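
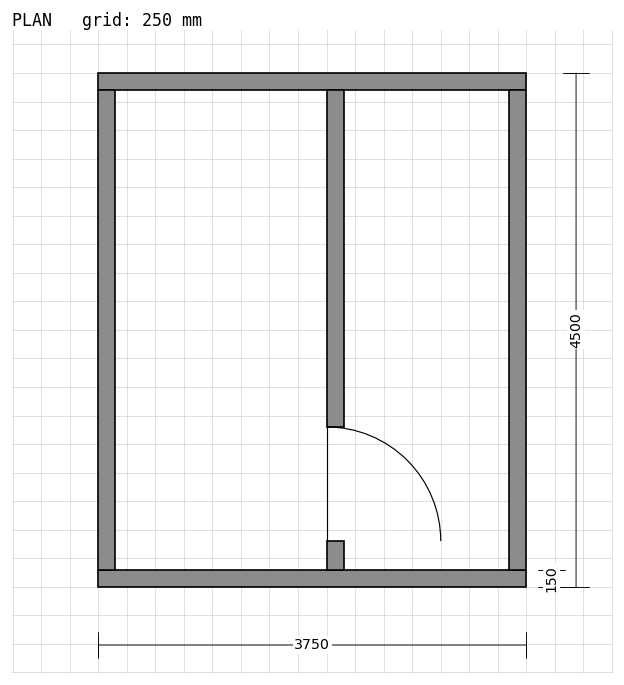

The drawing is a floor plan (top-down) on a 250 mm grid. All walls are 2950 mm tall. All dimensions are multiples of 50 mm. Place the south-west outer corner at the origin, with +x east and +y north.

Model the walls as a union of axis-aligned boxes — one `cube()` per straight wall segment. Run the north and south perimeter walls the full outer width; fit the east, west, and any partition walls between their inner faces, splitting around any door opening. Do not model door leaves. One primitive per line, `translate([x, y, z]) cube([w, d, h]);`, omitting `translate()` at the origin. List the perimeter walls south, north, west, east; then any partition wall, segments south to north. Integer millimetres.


cube([3750, 150, 2950]);
translate([0, 4350, 0]) cube([3750, 150, 2950]);
translate([0, 150, 0]) cube([150, 4200, 2950]);
translate([3600, 150, 0]) cube([150, 4200, 2950]);
translate([2000, 150, 0]) cube([150, 250, 2950]);
translate([2000, 1400, 0]) cube([150, 2950, 2950]);


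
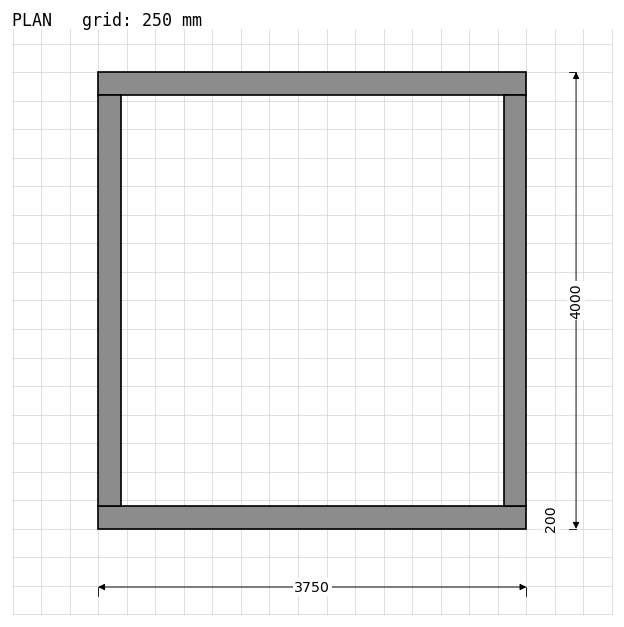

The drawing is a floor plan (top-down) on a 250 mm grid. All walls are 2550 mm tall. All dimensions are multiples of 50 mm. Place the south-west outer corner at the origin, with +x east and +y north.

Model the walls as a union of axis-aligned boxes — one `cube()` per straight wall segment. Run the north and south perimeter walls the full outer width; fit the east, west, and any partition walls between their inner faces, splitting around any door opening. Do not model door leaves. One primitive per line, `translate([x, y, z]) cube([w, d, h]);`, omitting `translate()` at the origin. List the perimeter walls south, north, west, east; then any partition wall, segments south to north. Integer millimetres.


cube([3750, 200, 2550]);
translate([0, 3800, 0]) cube([3750, 200, 2550]);
translate([0, 200, 0]) cube([200, 3600, 2550]);
translate([3550, 200, 0]) cube([200, 3600, 2550]);


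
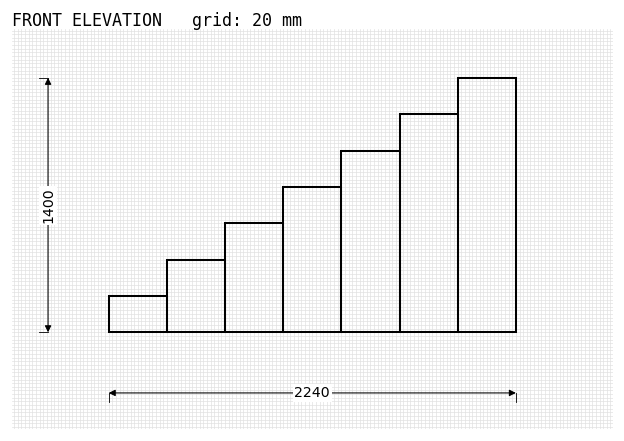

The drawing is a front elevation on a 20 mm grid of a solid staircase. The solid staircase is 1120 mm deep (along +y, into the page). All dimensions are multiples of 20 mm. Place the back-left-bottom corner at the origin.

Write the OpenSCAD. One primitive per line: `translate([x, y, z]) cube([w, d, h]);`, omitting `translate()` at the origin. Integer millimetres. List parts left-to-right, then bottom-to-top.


cube([320, 1120, 200]);
translate([320, 0, 0]) cube([320, 1120, 400]);
translate([640, 0, 0]) cube([320, 1120, 600]);
translate([960, 0, 0]) cube([320, 1120, 800]);
translate([1280, 0, 0]) cube([320, 1120, 1000]);
translate([1600, 0, 0]) cube([320, 1120, 1200]);
translate([1920, 0, 0]) cube([320, 1120, 1400]);


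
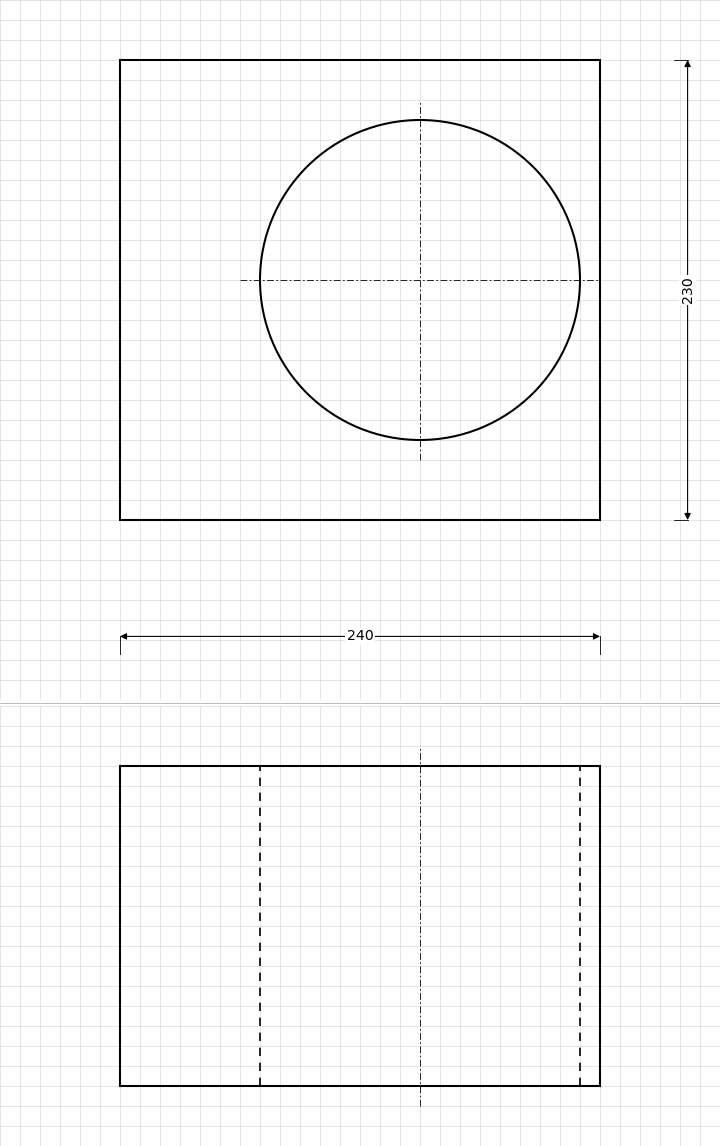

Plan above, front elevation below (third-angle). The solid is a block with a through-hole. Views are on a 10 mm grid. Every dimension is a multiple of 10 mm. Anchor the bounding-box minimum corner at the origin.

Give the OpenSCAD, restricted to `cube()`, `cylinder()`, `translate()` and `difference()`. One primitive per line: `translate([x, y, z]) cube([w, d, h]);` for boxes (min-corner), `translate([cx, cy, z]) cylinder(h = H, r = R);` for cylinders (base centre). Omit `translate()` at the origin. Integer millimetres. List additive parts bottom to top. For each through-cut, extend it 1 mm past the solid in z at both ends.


difference() {
  cube([240, 230, 160]);
  translate([150, 120, -1]) cylinder(h = 162, r = 80);
}


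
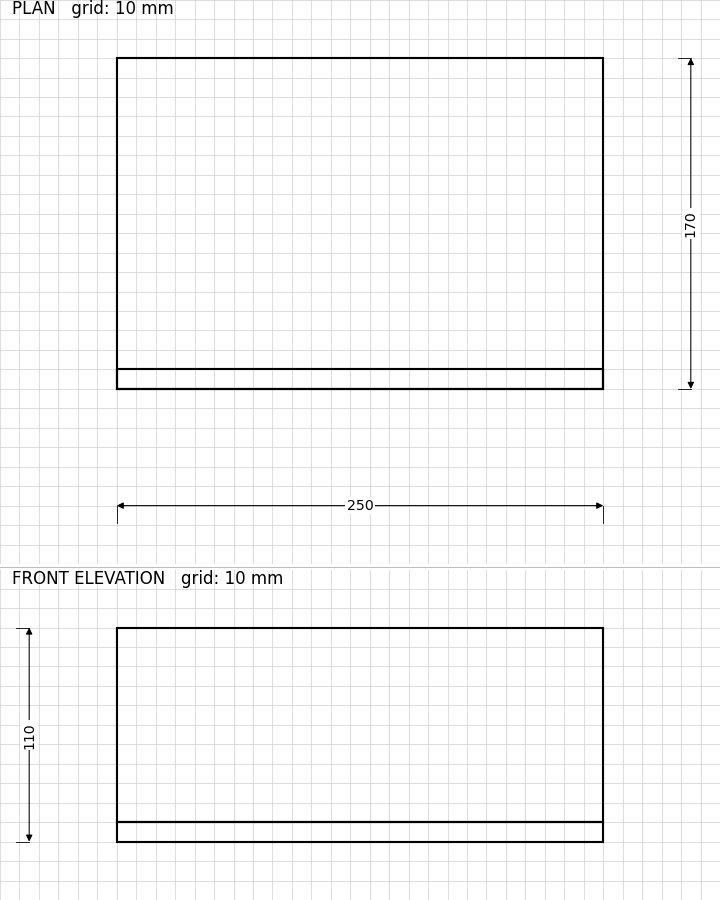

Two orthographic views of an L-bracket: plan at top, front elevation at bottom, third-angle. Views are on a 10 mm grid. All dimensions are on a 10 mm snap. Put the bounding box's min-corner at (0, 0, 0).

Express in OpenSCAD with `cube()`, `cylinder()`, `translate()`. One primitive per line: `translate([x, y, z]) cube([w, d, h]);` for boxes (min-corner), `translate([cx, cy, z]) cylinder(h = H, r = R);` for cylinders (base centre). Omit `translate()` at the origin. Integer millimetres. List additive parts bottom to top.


cube([250, 170, 10]);
translate([0, 0, 10]) cube([250, 10, 100]);


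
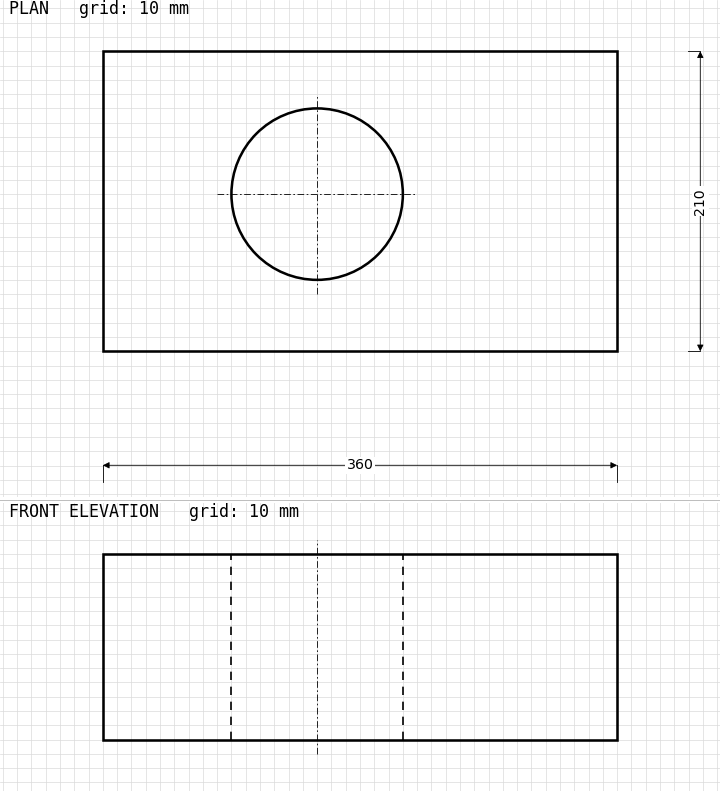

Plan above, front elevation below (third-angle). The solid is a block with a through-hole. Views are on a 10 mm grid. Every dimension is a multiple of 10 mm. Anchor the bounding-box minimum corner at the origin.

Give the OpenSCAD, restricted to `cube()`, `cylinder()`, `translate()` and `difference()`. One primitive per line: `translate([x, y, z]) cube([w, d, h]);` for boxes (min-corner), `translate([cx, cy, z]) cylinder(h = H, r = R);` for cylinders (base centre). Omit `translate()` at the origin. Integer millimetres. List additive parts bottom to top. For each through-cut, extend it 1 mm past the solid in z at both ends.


difference() {
  cube([360, 210, 130]);
  translate([150, 110, -1]) cylinder(h = 132, r = 60);
}


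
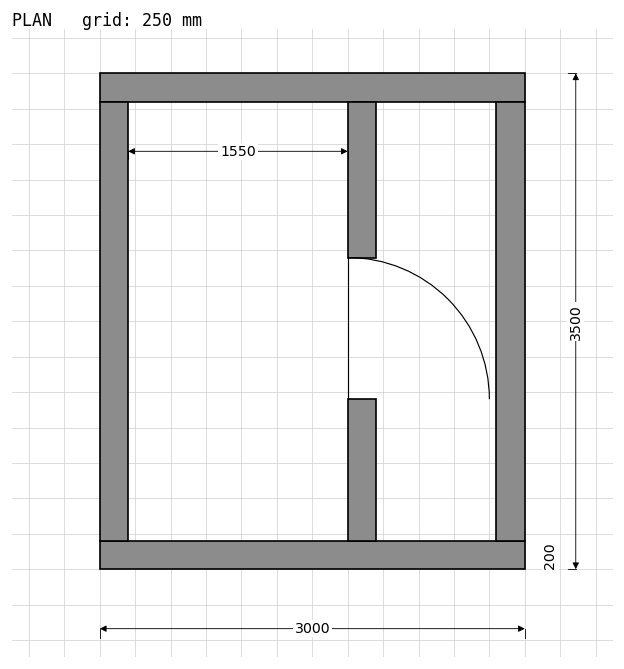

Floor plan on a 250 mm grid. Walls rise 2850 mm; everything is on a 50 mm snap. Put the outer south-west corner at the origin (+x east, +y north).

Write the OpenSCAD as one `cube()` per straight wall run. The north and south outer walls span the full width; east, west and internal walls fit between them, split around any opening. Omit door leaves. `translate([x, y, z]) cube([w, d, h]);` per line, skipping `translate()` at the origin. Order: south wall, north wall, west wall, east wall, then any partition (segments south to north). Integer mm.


cube([3000, 200, 2850]);
translate([0, 3300, 0]) cube([3000, 200, 2850]);
translate([0, 200, 0]) cube([200, 3100, 2850]);
translate([2800, 200, 0]) cube([200, 3100, 2850]);
translate([1750, 200, 0]) cube([200, 1000, 2850]);
translate([1750, 2200, 0]) cube([200, 1100, 2850]);


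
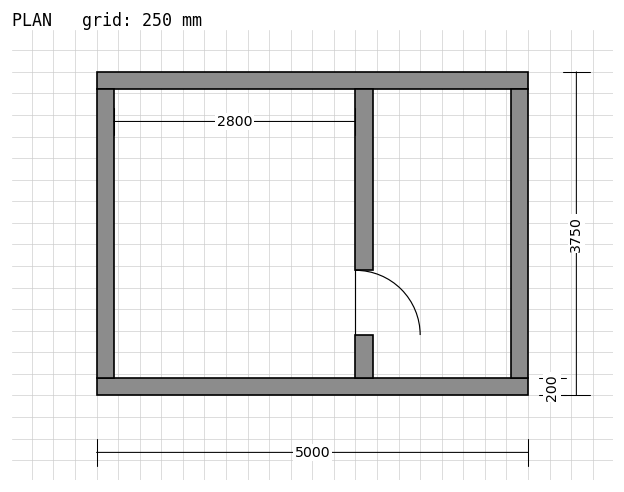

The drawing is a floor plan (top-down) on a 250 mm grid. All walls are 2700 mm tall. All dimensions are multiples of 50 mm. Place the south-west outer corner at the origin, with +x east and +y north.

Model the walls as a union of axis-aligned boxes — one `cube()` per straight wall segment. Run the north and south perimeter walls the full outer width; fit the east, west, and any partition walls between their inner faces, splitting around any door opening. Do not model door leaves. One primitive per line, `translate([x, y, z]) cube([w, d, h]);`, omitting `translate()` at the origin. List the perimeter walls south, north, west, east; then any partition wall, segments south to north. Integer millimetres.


cube([5000, 200, 2700]);
translate([0, 3550, 0]) cube([5000, 200, 2700]);
translate([0, 200, 0]) cube([200, 3350, 2700]);
translate([4800, 200, 0]) cube([200, 3350, 2700]);
translate([3000, 200, 0]) cube([200, 500, 2700]);
translate([3000, 1450, 0]) cube([200, 2100, 2700]);


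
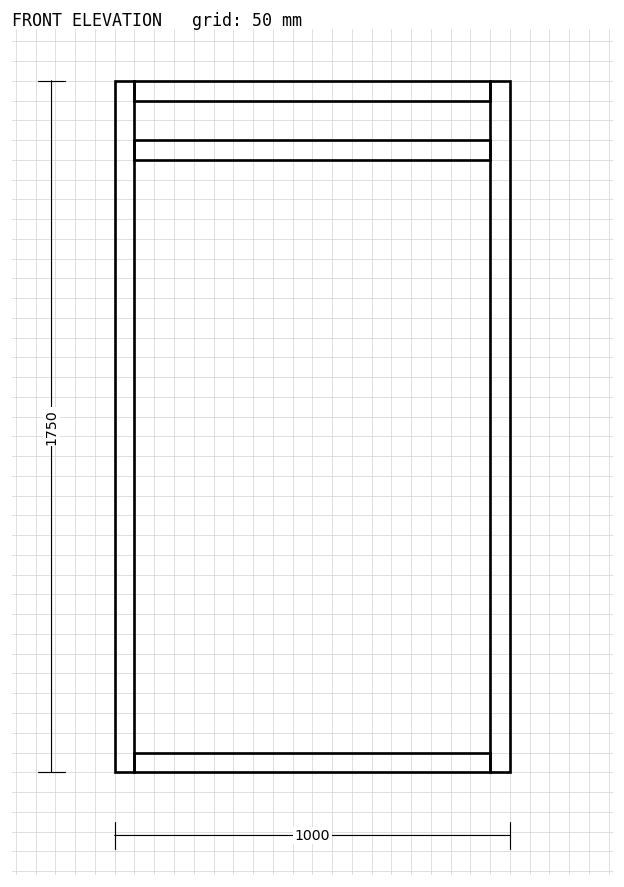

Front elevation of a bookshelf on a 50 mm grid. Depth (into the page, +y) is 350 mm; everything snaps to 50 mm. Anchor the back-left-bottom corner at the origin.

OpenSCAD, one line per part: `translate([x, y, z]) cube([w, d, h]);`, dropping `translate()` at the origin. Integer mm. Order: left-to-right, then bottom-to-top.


cube([50, 350, 1750]);
translate([50, 0, 0]) cube([900, 350, 50]);
translate([50, 0, 1550]) cube([900, 350, 50]);
translate([50, 0, 1700]) cube([900, 350, 50]);
translate([950, 0, 0]) cube([50, 350, 1750]);


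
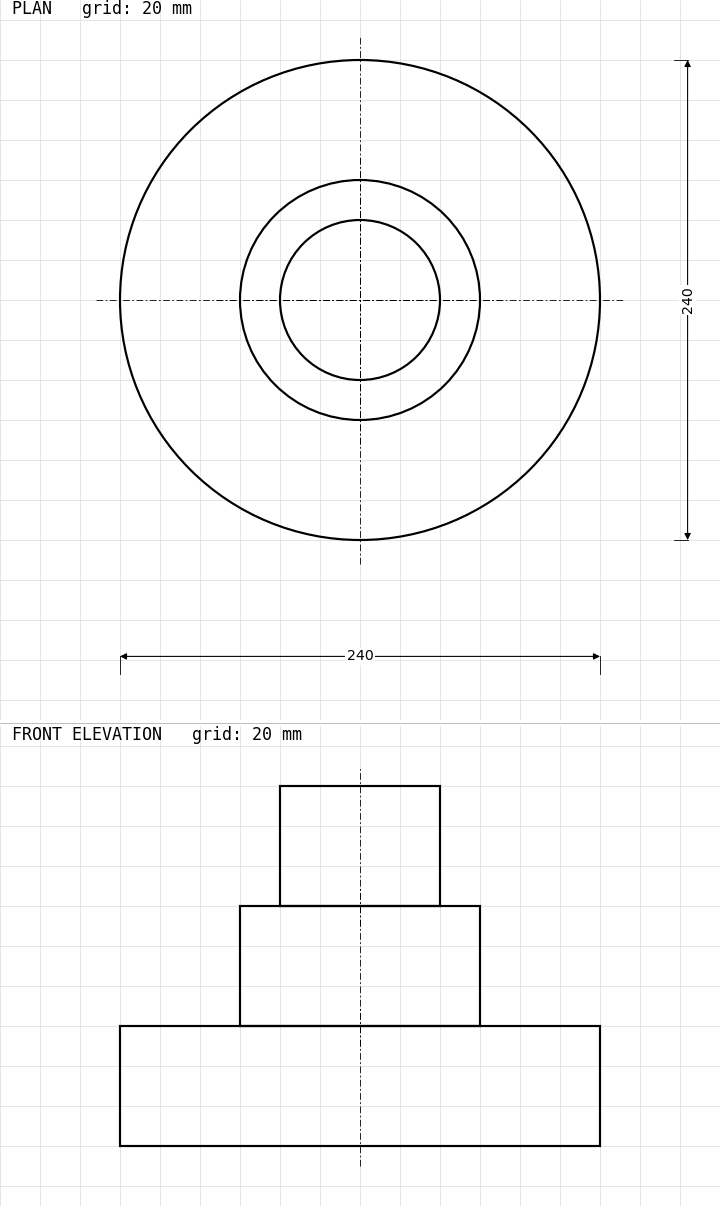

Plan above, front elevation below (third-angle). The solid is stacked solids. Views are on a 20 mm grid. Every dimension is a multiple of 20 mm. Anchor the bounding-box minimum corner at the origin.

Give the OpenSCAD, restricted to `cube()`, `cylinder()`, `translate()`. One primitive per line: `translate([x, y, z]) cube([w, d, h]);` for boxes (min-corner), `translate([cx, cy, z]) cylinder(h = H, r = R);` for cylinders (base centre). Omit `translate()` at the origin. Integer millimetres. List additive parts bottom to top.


translate([120, 120, 0]) cylinder(h = 60, r = 120);
translate([120, 120, 60]) cylinder(h = 60, r = 60);
translate([120, 120, 120]) cylinder(h = 60, r = 40);


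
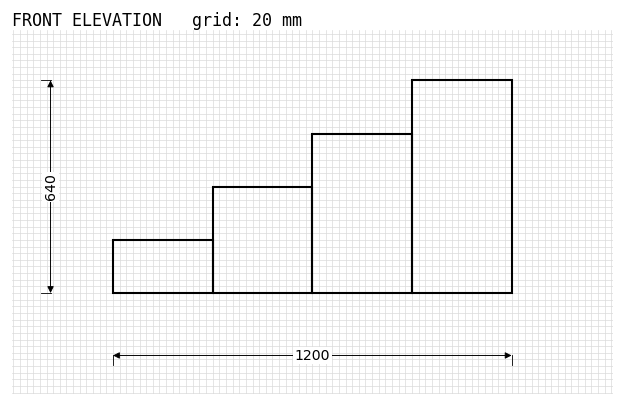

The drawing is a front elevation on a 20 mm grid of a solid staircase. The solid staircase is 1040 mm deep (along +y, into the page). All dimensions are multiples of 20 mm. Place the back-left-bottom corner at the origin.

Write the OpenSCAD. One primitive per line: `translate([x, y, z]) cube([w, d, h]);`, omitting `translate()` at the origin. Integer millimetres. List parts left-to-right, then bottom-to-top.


cube([300, 1040, 160]);
translate([300, 0, 0]) cube([300, 1040, 320]);
translate([600, 0, 0]) cube([300, 1040, 480]);
translate([900, 0, 0]) cube([300, 1040, 640]);


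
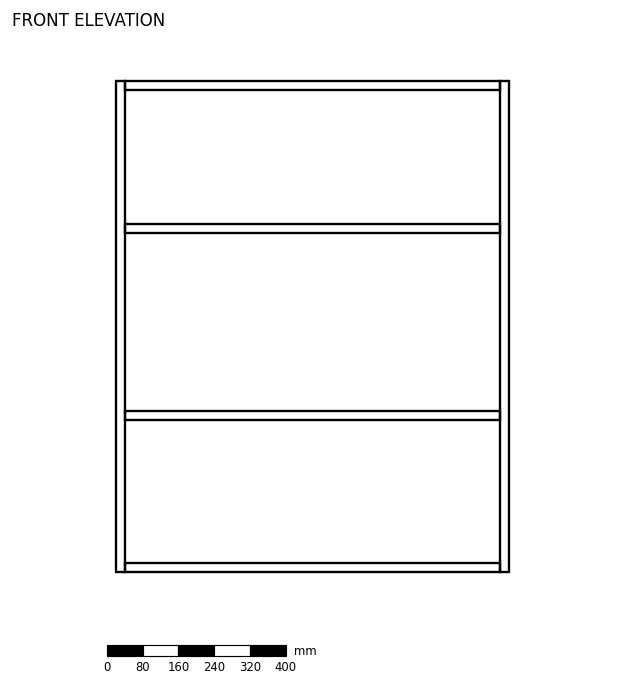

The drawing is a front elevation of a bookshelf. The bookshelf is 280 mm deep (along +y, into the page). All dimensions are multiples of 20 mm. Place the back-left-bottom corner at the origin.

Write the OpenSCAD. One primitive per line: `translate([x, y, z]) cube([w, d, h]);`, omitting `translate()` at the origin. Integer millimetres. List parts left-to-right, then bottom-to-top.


cube([20, 280, 1100]);
translate([20, 0, 0]) cube([840, 280, 20]);
translate([20, 0, 340]) cube([840, 280, 20]);
translate([20, 0, 760]) cube([840, 280, 20]);
translate([20, 0, 1080]) cube([840, 280, 20]);
translate([860, 0, 0]) cube([20, 280, 1100]);


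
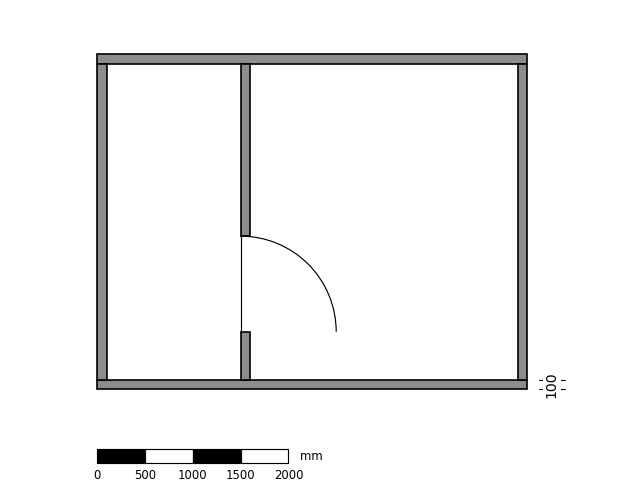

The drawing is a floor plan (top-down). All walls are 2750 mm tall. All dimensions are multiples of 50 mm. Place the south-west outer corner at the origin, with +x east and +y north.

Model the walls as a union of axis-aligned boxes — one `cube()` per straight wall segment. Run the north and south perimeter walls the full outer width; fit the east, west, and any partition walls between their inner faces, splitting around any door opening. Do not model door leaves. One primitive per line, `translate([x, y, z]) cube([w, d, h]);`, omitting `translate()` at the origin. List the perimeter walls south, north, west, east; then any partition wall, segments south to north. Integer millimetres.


cube([4500, 100, 2750]);
translate([0, 3400, 0]) cube([4500, 100, 2750]);
translate([0, 100, 0]) cube([100, 3300, 2750]);
translate([4400, 100, 0]) cube([100, 3300, 2750]);
translate([1500, 100, 0]) cube([100, 500, 2750]);
translate([1500, 1600, 0]) cube([100, 1800, 2750]);


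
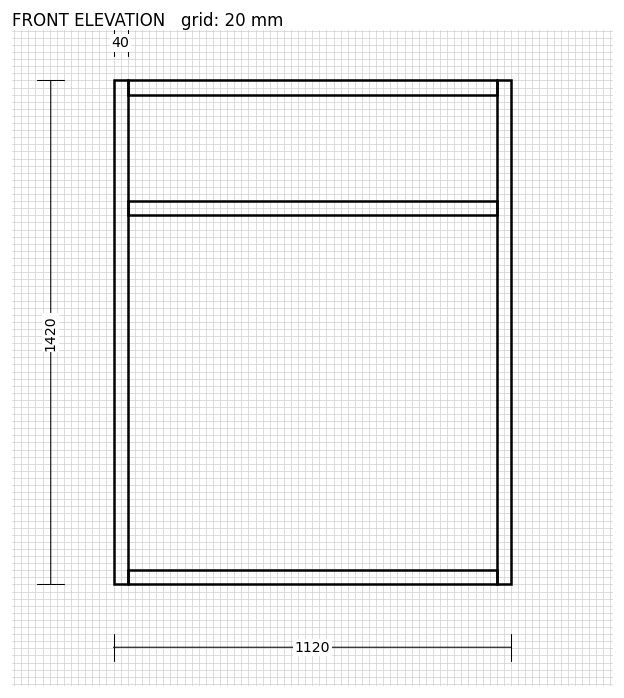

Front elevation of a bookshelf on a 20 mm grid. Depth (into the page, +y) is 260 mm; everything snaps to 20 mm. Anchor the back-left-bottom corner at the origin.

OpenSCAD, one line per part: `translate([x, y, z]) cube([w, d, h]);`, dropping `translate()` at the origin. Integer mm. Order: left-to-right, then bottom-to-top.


cube([40, 260, 1420]);
translate([40, 0, 0]) cube([1040, 260, 40]);
translate([40, 0, 1040]) cube([1040, 260, 40]);
translate([40, 0, 1380]) cube([1040, 260, 40]);
translate([1080, 0, 0]) cube([40, 260, 1420]);


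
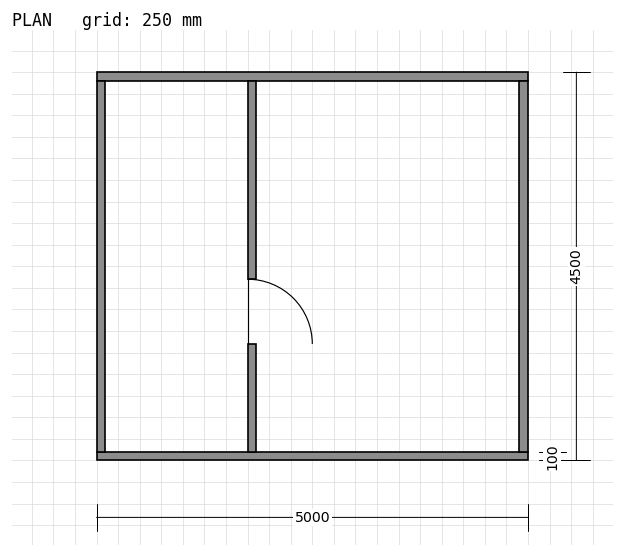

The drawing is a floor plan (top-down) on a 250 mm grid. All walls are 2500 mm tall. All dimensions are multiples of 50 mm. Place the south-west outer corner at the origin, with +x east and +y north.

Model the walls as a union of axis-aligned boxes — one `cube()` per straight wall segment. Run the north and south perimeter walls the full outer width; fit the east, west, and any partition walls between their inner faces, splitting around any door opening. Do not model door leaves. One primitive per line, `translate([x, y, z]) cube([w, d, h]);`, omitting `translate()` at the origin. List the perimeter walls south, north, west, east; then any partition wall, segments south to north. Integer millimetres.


cube([5000, 100, 2500]);
translate([0, 4400, 0]) cube([5000, 100, 2500]);
translate([0, 100, 0]) cube([100, 4300, 2500]);
translate([4900, 100, 0]) cube([100, 4300, 2500]);
translate([1750, 100, 0]) cube([100, 1250, 2500]);
translate([1750, 2100, 0]) cube([100, 2300, 2500]);


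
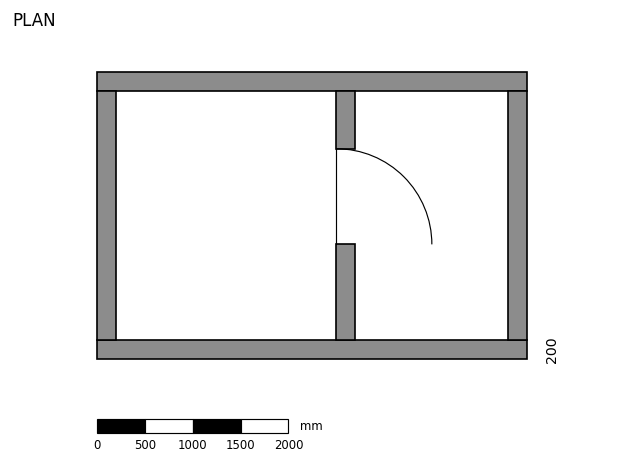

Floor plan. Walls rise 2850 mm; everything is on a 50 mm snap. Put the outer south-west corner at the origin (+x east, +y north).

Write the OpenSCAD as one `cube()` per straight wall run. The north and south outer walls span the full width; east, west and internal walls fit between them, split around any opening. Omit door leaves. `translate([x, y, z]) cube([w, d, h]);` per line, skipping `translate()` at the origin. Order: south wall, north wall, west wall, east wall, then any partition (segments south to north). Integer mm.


cube([4500, 200, 2850]);
translate([0, 2800, 0]) cube([4500, 200, 2850]);
translate([0, 200, 0]) cube([200, 2600, 2850]);
translate([4300, 200, 0]) cube([200, 2600, 2850]);
translate([2500, 200, 0]) cube([200, 1000, 2850]);
translate([2500, 2200, 0]) cube([200, 600, 2850]);


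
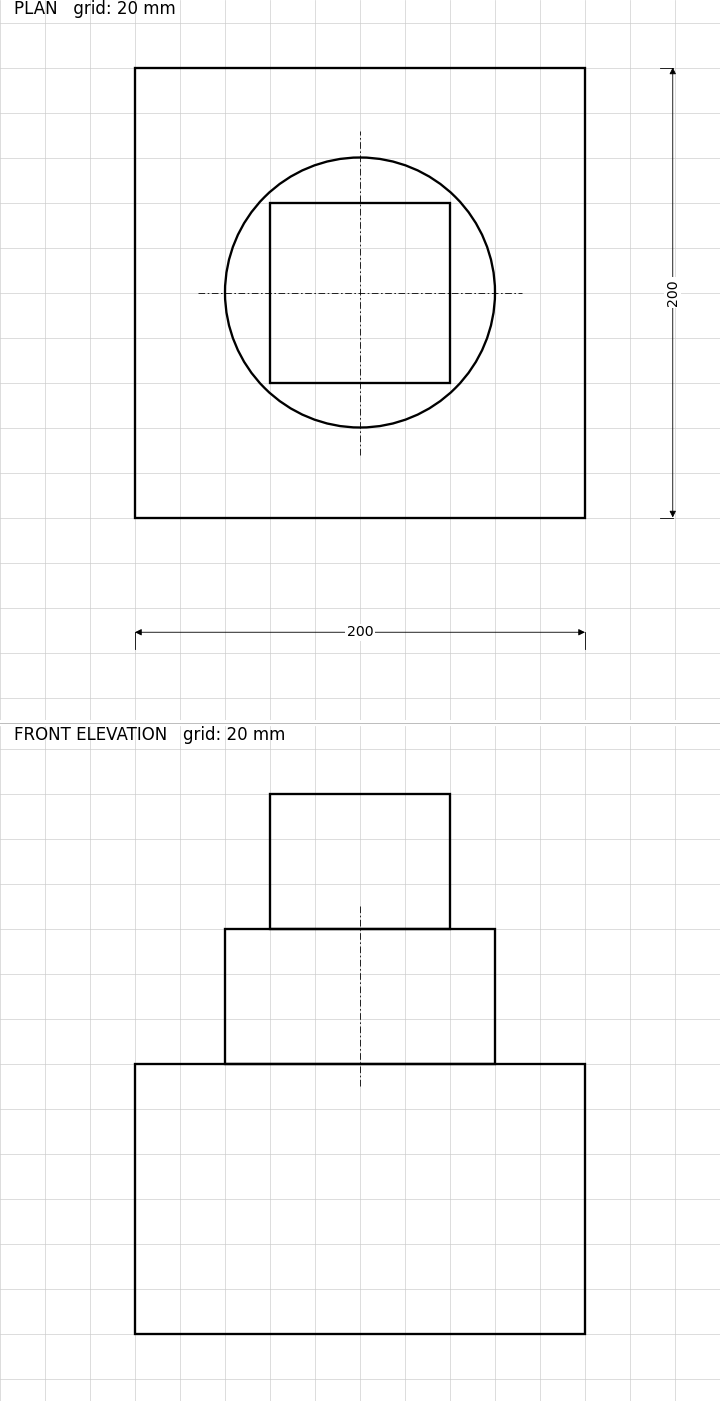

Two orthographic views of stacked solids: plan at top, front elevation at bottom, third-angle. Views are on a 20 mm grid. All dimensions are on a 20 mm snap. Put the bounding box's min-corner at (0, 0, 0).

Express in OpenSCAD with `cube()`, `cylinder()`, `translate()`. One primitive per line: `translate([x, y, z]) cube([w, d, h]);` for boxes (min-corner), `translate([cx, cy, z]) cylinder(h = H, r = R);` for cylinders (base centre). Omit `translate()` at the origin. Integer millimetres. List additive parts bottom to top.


cube([200, 200, 120]);
translate([100, 100, 120]) cylinder(h = 60, r = 60);
translate([60, 60, 180]) cube([80, 80, 60]);


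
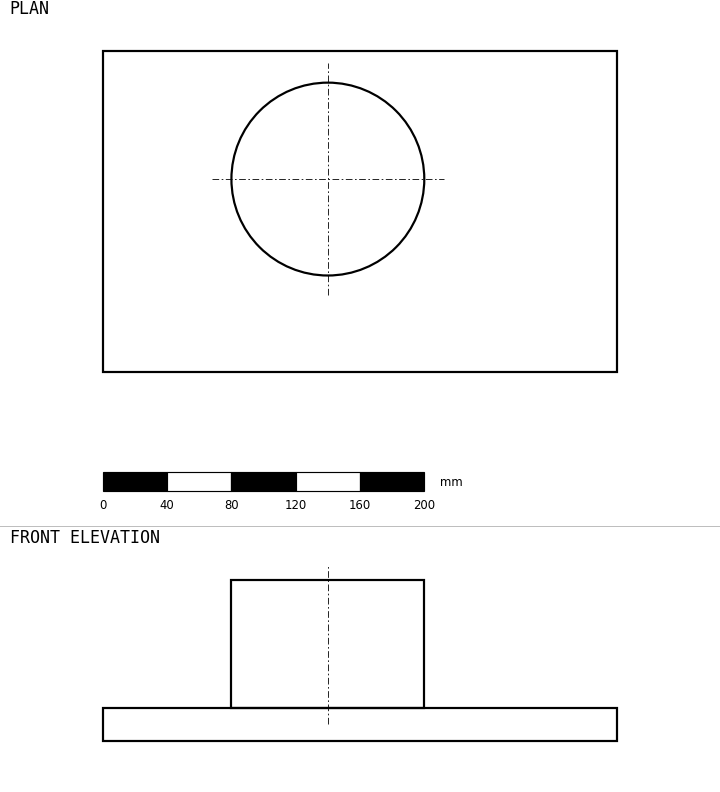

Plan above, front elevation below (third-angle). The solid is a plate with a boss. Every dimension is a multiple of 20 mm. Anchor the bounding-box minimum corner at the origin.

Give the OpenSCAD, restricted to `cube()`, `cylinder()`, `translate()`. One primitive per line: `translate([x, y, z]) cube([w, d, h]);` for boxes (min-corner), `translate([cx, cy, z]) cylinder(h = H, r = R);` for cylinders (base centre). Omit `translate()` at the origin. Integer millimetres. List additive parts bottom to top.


cube([320, 200, 20]);
translate([140, 120, 20]) cylinder(h = 80, r = 60);


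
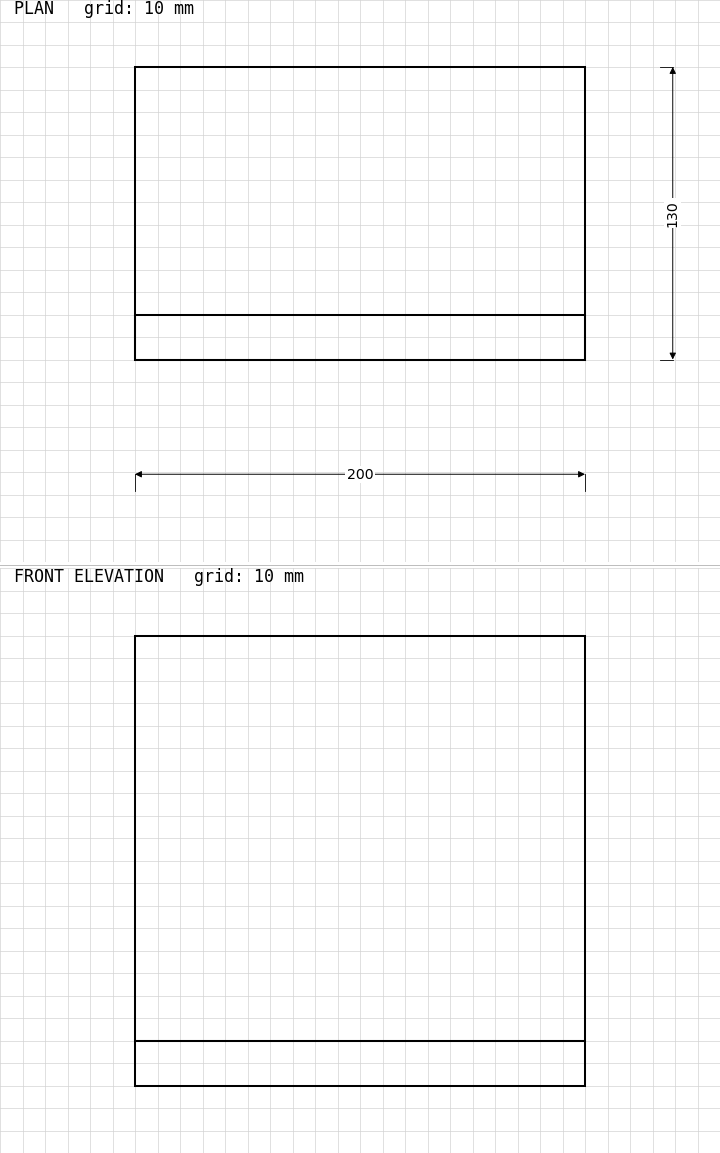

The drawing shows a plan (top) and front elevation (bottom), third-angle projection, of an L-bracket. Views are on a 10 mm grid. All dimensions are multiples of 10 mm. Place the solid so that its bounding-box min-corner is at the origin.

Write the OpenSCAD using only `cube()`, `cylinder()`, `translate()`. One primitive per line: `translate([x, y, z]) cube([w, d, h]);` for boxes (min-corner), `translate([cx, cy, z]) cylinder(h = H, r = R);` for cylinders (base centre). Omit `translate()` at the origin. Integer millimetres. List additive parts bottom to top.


cube([200, 130, 20]);
translate([0, 0, 20]) cube([200, 20, 180]);


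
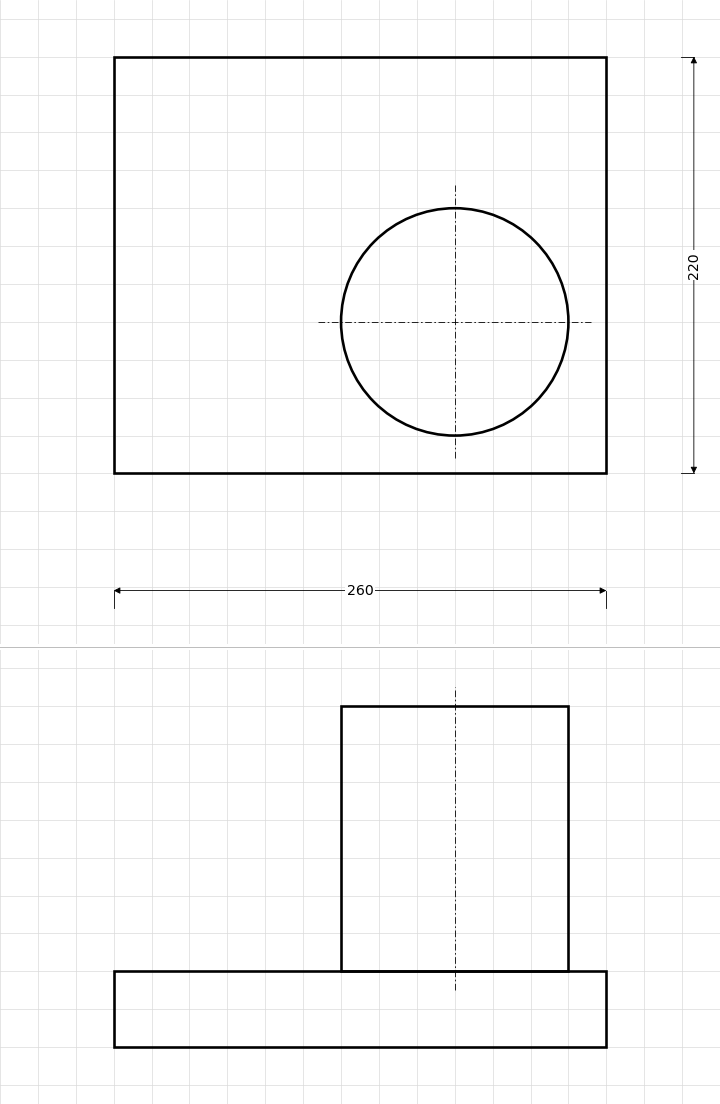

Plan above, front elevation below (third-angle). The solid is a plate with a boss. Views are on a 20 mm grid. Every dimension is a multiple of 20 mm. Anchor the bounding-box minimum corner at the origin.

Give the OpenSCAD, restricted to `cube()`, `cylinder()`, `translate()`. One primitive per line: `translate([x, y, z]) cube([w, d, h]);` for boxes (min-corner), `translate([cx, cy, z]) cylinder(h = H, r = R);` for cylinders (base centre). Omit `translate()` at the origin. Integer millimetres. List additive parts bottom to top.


cube([260, 220, 40]);
translate([180, 80, 40]) cylinder(h = 140, r = 60);


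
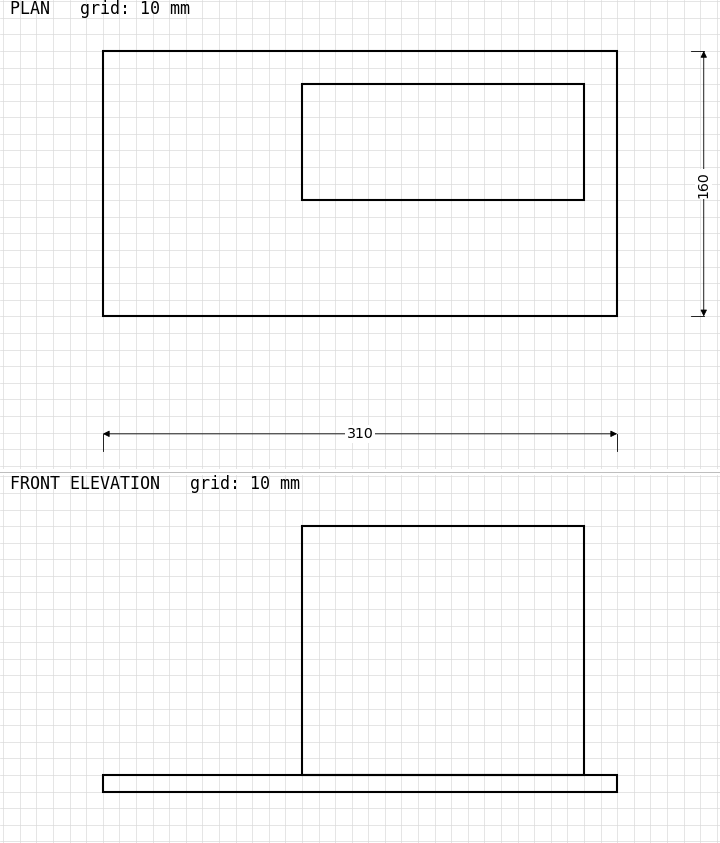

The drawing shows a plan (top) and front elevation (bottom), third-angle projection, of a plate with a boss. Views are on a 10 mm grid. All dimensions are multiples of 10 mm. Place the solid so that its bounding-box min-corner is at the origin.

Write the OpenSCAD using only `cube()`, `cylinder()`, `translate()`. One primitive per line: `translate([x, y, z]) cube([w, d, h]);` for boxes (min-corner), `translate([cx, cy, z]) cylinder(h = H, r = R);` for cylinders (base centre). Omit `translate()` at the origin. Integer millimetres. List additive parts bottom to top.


cube([310, 160, 10]);
translate([120, 70, 10]) cube([170, 70, 150]);


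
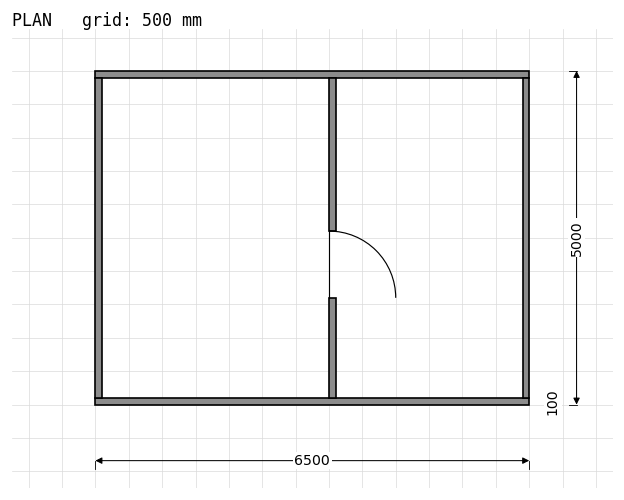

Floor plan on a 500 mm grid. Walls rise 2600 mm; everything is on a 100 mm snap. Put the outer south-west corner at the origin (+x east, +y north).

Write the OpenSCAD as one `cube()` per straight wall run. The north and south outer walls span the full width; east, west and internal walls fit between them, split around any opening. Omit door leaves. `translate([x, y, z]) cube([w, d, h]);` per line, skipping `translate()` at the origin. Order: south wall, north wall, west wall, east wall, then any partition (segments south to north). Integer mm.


cube([6500, 100, 2600]);
translate([0, 4900, 0]) cube([6500, 100, 2600]);
translate([0, 100, 0]) cube([100, 4800, 2600]);
translate([6400, 100, 0]) cube([100, 4800, 2600]);
translate([3500, 100, 0]) cube([100, 1500, 2600]);
translate([3500, 2600, 0]) cube([100, 2300, 2600]);


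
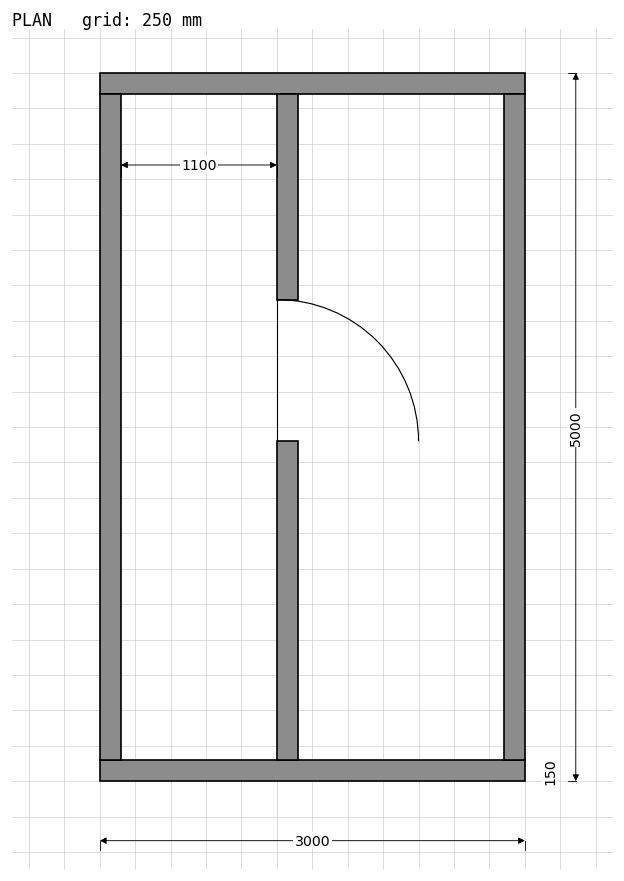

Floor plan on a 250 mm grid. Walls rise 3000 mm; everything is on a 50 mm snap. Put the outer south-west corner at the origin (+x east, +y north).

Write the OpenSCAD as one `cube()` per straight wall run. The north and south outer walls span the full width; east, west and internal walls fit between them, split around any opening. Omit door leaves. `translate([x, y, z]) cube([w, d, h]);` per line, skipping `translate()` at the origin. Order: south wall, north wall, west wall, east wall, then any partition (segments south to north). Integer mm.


cube([3000, 150, 3000]);
translate([0, 4850, 0]) cube([3000, 150, 3000]);
translate([0, 150, 0]) cube([150, 4700, 3000]);
translate([2850, 150, 0]) cube([150, 4700, 3000]);
translate([1250, 150, 0]) cube([150, 2250, 3000]);
translate([1250, 3400, 0]) cube([150, 1450, 3000]);


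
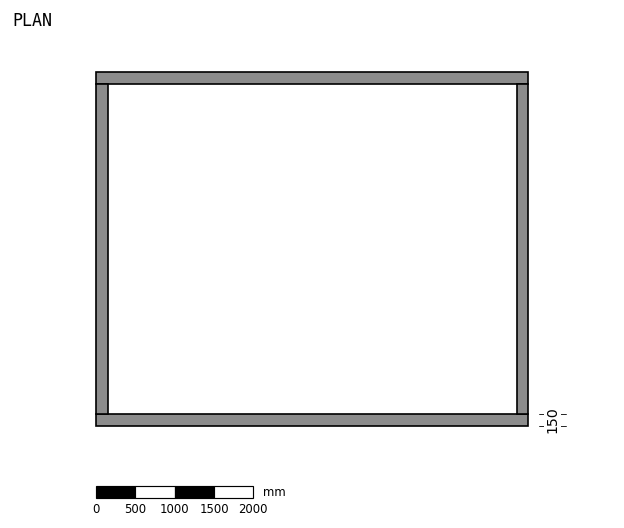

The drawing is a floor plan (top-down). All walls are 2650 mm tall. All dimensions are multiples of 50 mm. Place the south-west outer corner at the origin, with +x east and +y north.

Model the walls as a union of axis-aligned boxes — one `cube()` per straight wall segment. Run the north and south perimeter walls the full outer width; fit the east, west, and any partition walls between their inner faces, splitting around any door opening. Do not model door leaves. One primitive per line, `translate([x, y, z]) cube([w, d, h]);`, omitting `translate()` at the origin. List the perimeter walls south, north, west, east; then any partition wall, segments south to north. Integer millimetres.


cube([5500, 150, 2650]);
translate([0, 4350, 0]) cube([5500, 150, 2650]);
translate([0, 150, 0]) cube([150, 4200, 2650]);
translate([5350, 150, 0]) cube([150, 4200, 2650]);


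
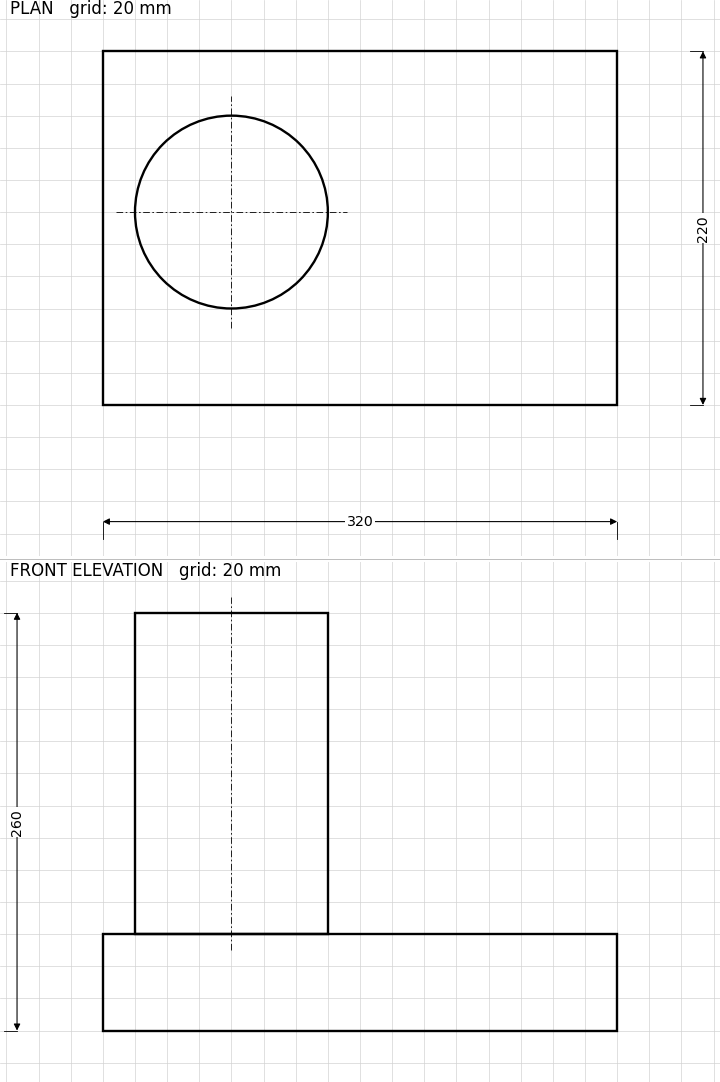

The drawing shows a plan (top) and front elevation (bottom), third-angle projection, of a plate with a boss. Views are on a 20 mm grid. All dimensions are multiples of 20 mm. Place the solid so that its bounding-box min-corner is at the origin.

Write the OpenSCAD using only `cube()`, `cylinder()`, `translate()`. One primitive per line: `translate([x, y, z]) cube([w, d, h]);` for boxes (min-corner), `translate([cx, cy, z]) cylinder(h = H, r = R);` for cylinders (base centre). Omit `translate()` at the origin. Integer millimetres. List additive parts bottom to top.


cube([320, 220, 60]);
translate([80, 120, 60]) cylinder(h = 200, r = 60);


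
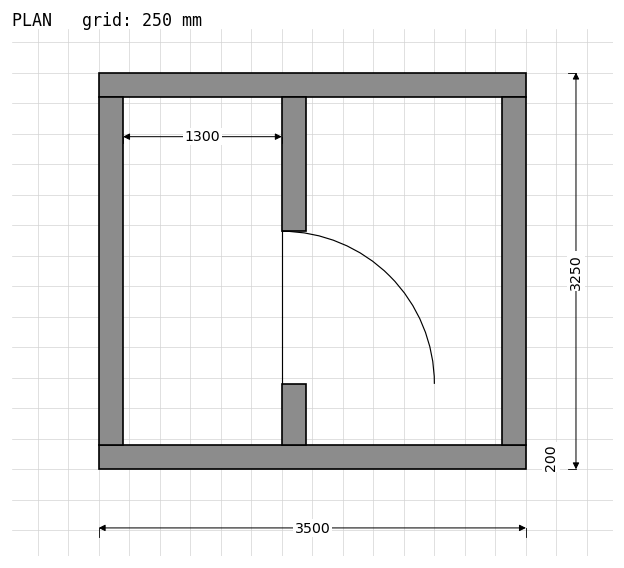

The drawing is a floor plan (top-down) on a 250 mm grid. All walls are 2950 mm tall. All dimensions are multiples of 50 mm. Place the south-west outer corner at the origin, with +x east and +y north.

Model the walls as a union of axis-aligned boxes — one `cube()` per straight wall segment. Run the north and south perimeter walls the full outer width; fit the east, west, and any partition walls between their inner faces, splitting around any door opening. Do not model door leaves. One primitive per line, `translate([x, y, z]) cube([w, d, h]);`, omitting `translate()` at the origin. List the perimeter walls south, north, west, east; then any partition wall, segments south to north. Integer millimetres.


cube([3500, 200, 2950]);
translate([0, 3050, 0]) cube([3500, 200, 2950]);
translate([0, 200, 0]) cube([200, 2850, 2950]);
translate([3300, 200, 0]) cube([200, 2850, 2950]);
translate([1500, 200, 0]) cube([200, 500, 2950]);
translate([1500, 1950, 0]) cube([200, 1100, 2950]);


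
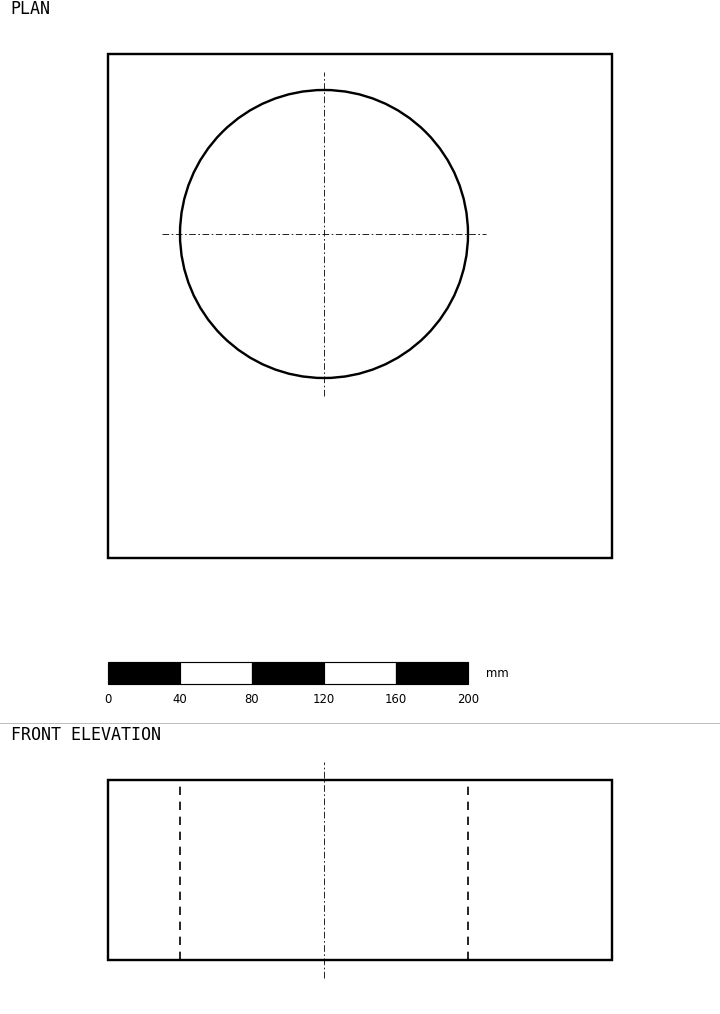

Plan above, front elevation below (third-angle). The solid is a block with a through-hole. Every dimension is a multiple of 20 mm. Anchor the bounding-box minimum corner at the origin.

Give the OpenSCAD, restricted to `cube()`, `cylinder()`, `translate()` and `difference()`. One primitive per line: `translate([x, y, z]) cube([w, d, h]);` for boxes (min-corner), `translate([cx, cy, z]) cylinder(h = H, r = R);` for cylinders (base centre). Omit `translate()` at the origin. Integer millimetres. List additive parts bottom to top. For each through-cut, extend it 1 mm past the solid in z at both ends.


difference() {
  cube([280, 280, 100]);
  translate([120, 180, -1]) cylinder(h = 102, r = 80);
}


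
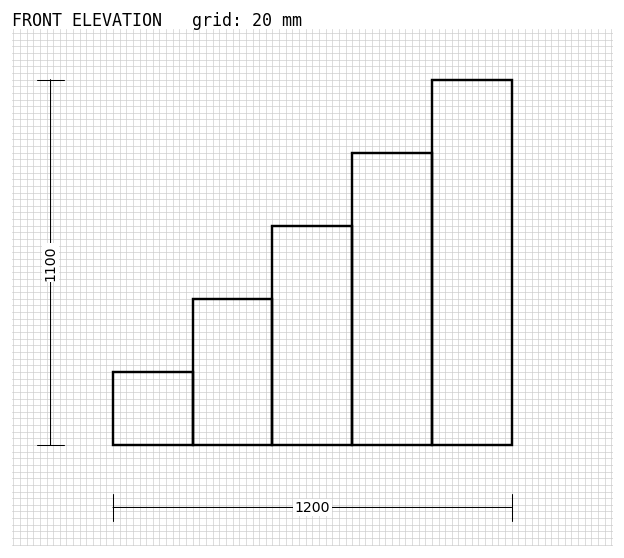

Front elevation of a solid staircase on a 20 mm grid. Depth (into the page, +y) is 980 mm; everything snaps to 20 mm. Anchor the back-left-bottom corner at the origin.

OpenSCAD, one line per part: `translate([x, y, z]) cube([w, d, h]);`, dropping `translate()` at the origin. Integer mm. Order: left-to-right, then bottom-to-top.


cube([240, 980, 220]);
translate([240, 0, 0]) cube([240, 980, 440]);
translate([480, 0, 0]) cube([240, 980, 660]);
translate([720, 0, 0]) cube([240, 980, 880]);
translate([960, 0, 0]) cube([240, 980, 1100]);


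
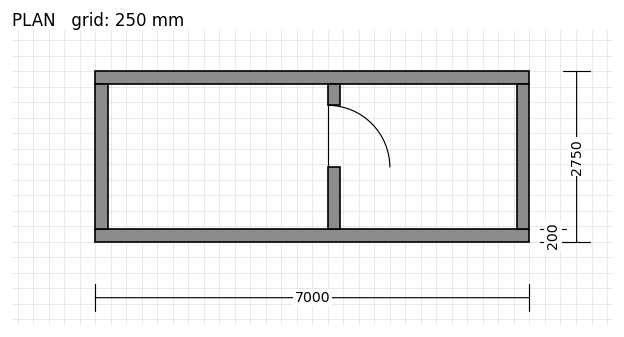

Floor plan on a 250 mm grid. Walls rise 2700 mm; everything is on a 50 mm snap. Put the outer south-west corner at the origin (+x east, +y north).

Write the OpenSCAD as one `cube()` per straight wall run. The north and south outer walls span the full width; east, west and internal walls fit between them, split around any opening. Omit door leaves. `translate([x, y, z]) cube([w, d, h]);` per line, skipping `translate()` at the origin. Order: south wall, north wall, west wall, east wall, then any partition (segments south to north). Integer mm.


cube([7000, 200, 2700]);
translate([0, 2550, 0]) cube([7000, 200, 2700]);
translate([0, 200, 0]) cube([200, 2350, 2700]);
translate([6800, 200, 0]) cube([200, 2350, 2700]);
translate([3750, 200, 0]) cube([200, 1000, 2700]);
translate([3750, 2200, 0]) cube([200, 350, 2700]);


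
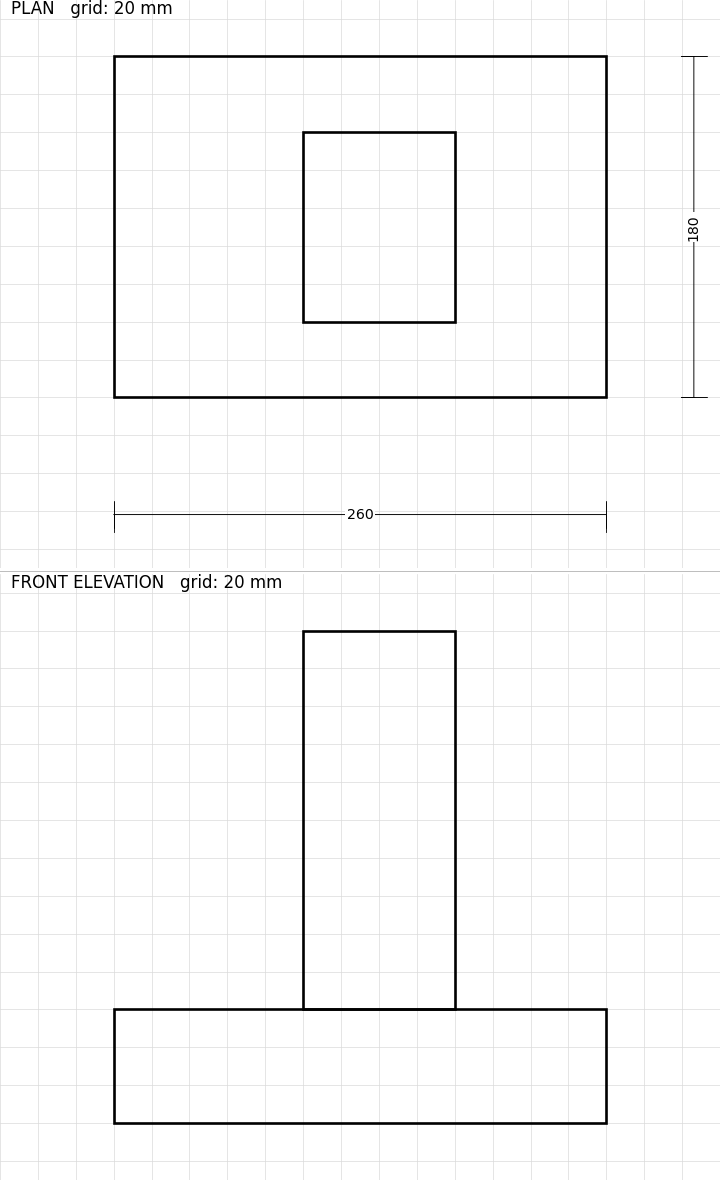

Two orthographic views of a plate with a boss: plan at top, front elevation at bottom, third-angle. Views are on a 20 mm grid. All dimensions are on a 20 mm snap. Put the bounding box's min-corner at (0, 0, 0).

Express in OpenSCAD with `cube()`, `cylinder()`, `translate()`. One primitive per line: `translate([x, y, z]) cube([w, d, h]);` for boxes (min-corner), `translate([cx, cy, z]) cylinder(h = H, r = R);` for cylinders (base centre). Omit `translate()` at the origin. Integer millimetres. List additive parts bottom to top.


cube([260, 180, 60]);
translate([100, 40, 60]) cube([80, 100, 200]);


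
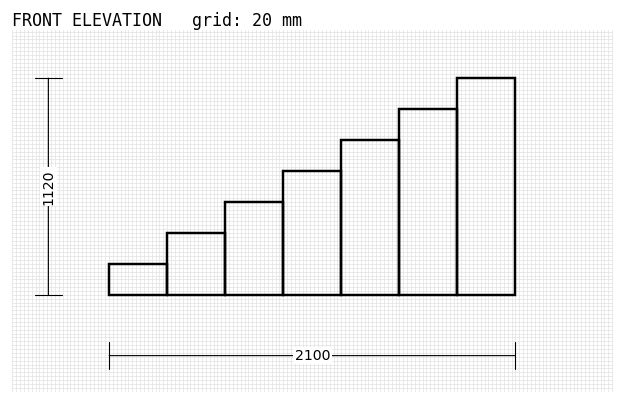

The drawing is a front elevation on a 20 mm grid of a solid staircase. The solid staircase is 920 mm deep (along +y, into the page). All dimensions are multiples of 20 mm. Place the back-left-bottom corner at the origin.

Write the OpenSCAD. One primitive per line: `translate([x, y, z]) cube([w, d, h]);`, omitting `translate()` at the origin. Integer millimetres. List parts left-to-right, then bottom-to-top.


cube([300, 920, 160]);
translate([300, 0, 0]) cube([300, 920, 320]);
translate([600, 0, 0]) cube([300, 920, 480]);
translate([900, 0, 0]) cube([300, 920, 640]);
translate([1200, 0, 0]) cube([300, 920, 800]);
translate([1500, 0, 0]) cube([300, 920, 960]);
translate([1800, 0, 0]) cube([300, 920, 1120]);


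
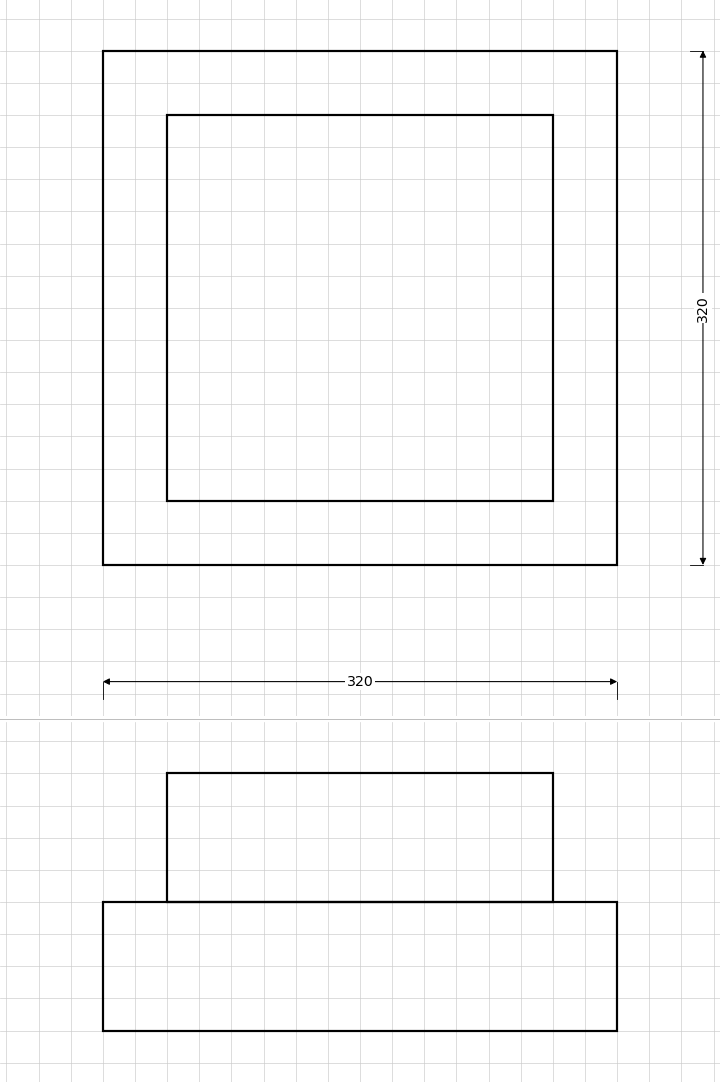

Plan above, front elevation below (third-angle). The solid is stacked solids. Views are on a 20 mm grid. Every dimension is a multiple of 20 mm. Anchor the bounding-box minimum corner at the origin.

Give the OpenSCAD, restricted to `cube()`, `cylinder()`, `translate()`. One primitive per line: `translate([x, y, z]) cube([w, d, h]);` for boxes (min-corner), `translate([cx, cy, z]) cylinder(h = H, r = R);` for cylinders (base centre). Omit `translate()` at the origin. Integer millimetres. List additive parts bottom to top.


cube([320, 320, 80]);
translate([40, 40, 80]) cube([240, 240, 80]);


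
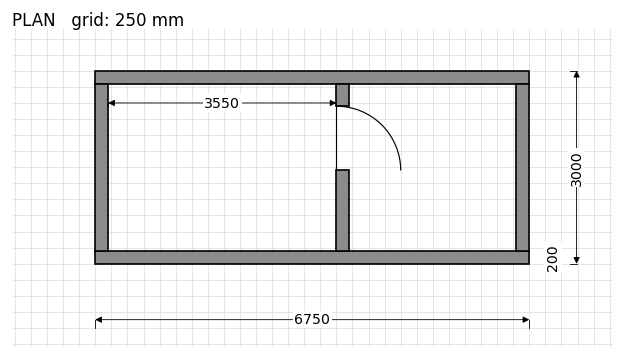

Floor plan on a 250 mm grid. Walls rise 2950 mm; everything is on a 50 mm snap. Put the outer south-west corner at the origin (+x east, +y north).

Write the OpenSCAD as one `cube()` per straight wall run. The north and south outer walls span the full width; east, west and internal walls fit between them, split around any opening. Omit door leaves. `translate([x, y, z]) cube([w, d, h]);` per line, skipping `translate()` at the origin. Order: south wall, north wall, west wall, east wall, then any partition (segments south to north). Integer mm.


cube([6750, 200, 2950]);
translate([0, 2800, 0]) cube([6750, 200, 2950]);
translate([0, 200, 0]) cube([200, 2600, 2950]);
translate([6550, 200, 0]) cube([200, 2600, 2950]);
translate([3750, 200, 0]) cube([200, 1250, 2950]);
translate([3750, 2450, 0]) cube([200, 350, 2950]);


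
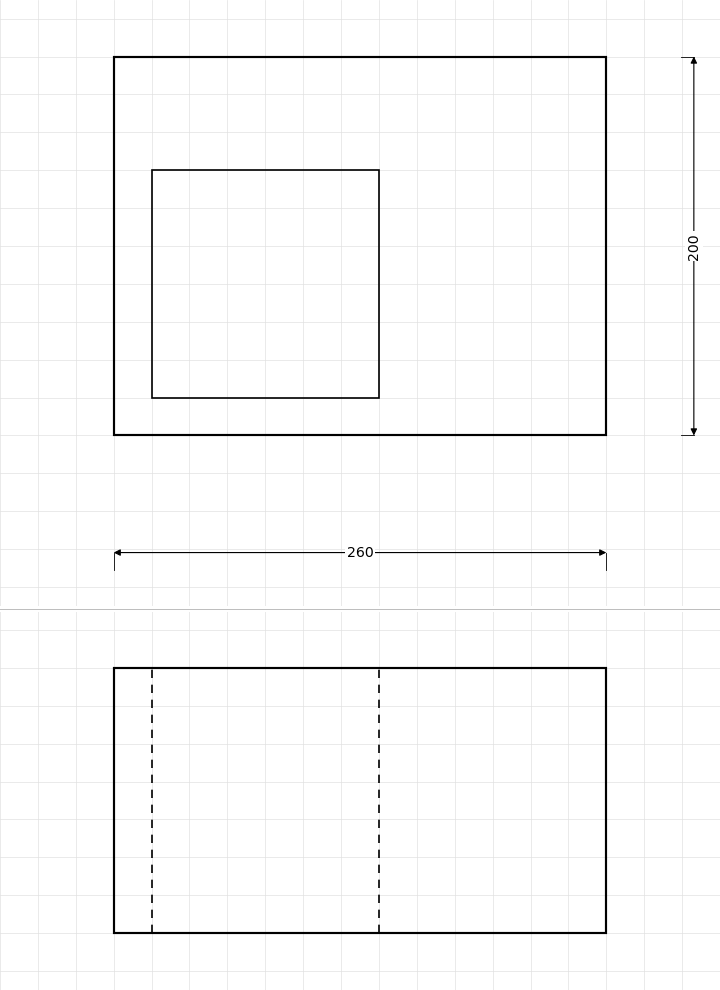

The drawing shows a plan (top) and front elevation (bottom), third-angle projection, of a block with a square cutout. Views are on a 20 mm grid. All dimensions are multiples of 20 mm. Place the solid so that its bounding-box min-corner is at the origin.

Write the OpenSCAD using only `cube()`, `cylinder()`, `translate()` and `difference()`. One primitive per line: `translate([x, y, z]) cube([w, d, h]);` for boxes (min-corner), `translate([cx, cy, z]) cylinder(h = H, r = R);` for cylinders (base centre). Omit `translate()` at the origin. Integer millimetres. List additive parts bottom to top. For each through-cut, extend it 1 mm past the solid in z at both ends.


difference() {
  cube([260, 200, 140]);
  translate([20, 20, -1]) cube([120, 120, 142]);
}


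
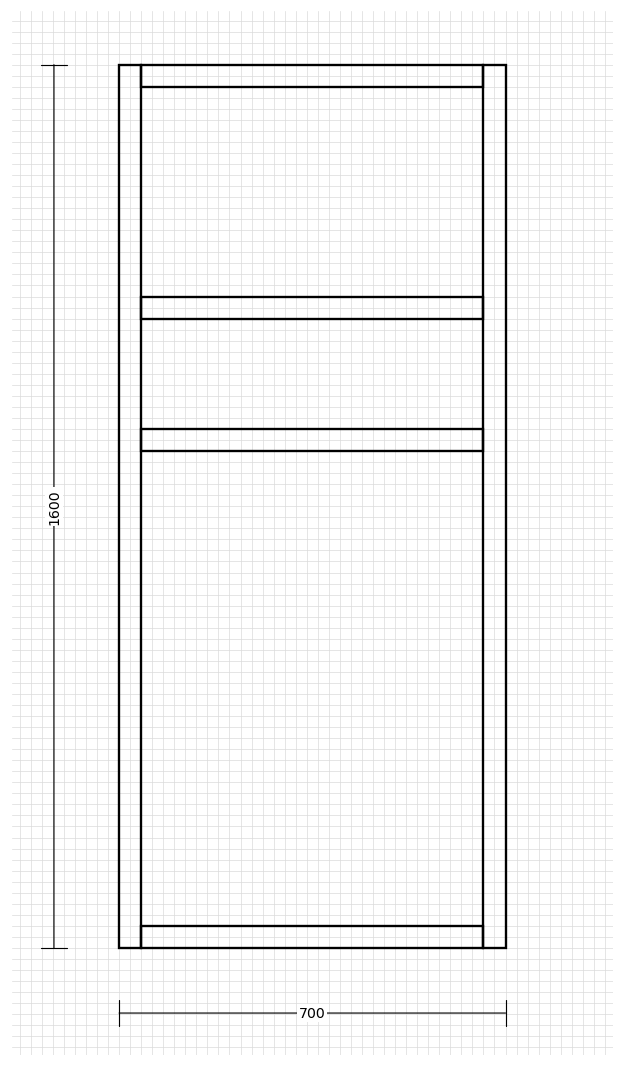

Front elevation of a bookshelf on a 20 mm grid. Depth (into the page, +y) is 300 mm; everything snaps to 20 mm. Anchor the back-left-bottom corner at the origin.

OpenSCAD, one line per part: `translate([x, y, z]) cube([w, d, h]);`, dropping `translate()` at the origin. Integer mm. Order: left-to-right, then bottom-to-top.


cube([40, 300, 1600]);
translate([40, 0, 0]) cube([620, 300, 40]);
translate([40, 0, 900]) cube([620, 300, 40]);
translate([40, 0, 1140]) cube([620, 300, 40]);
translate([40, 0, 1560]) cube([620, 300, 40]);
translate([660, 0, 0]) cube([40, 300, 1600]);


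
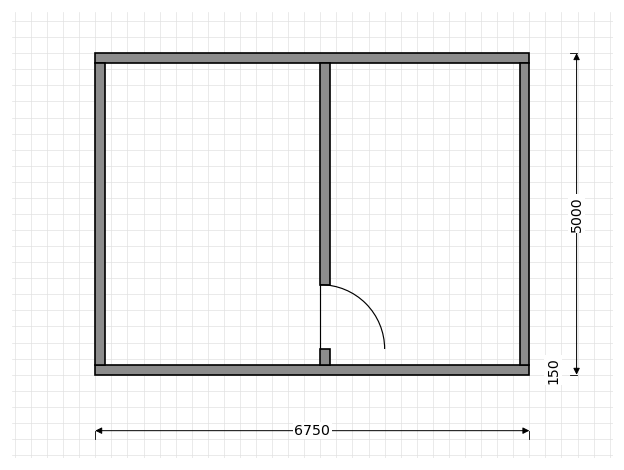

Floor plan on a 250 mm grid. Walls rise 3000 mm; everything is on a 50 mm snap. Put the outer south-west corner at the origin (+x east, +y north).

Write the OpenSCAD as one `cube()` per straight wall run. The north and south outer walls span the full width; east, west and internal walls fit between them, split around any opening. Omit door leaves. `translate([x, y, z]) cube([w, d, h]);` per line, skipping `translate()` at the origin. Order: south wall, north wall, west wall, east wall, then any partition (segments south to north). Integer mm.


cube([6750, 150, 3000]);
translate([0, 4850, 0]) cube([6750, 150, 3000]);
translate([0, 150, 0]) cube([150, 4700, 3000]);
translate([6600, 150, 0]) cube([150, 4700, 3000]);
translate([3500, 150, 0]) cube([150, 250, 3000]);
translate([3500, 1400, 0]) cube([150, 3450, 3000]);


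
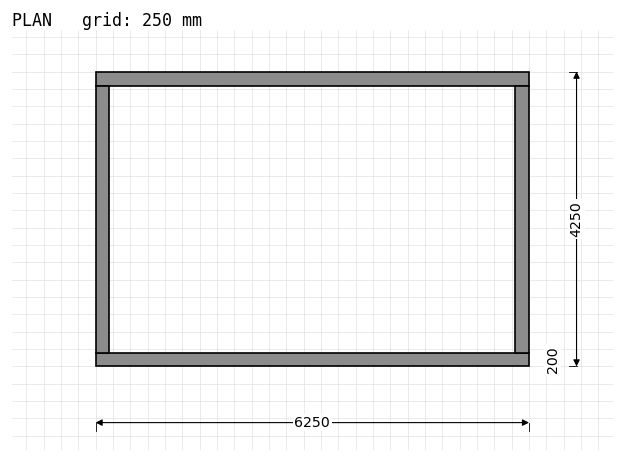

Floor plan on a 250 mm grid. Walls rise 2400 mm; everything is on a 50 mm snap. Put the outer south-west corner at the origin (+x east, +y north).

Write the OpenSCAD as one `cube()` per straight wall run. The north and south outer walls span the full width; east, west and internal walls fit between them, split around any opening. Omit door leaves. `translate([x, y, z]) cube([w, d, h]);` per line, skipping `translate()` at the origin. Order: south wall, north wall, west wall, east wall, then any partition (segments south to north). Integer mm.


cube([6250, 200, 2400]);
translate([0, 4050, 0]) cube([6250, 200, 2400]);
translate([0, 200, 0]) cube([200, 3850, 2400]);
translate([6050, 200, 0]) cube([200, 3850, 2400]);


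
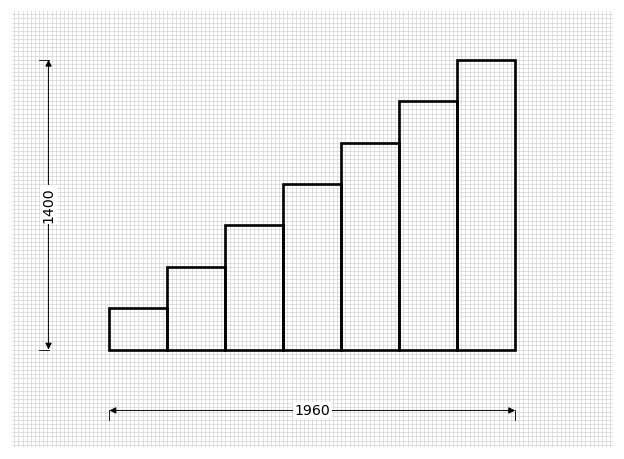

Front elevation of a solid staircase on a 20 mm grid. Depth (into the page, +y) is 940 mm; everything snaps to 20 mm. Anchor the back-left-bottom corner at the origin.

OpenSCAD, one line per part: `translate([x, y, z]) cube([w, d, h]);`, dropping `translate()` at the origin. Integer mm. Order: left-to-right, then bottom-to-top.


cube([280, 940, 200]);
translate([280, 0, 0]) cube([280, 940, 400]);
translate([560, 0, 0]) cube([280, 940, 600]);
translate([840, 0, 0]) cube([280, 940, 800]);
translate([1120, 0, 0]) cube([280, 940, 1000]);
translate([1400, 0, 0]) cube([280, 940, 1200]);
translate([1680, 0, 0]) cube([280, 940, 1400]);


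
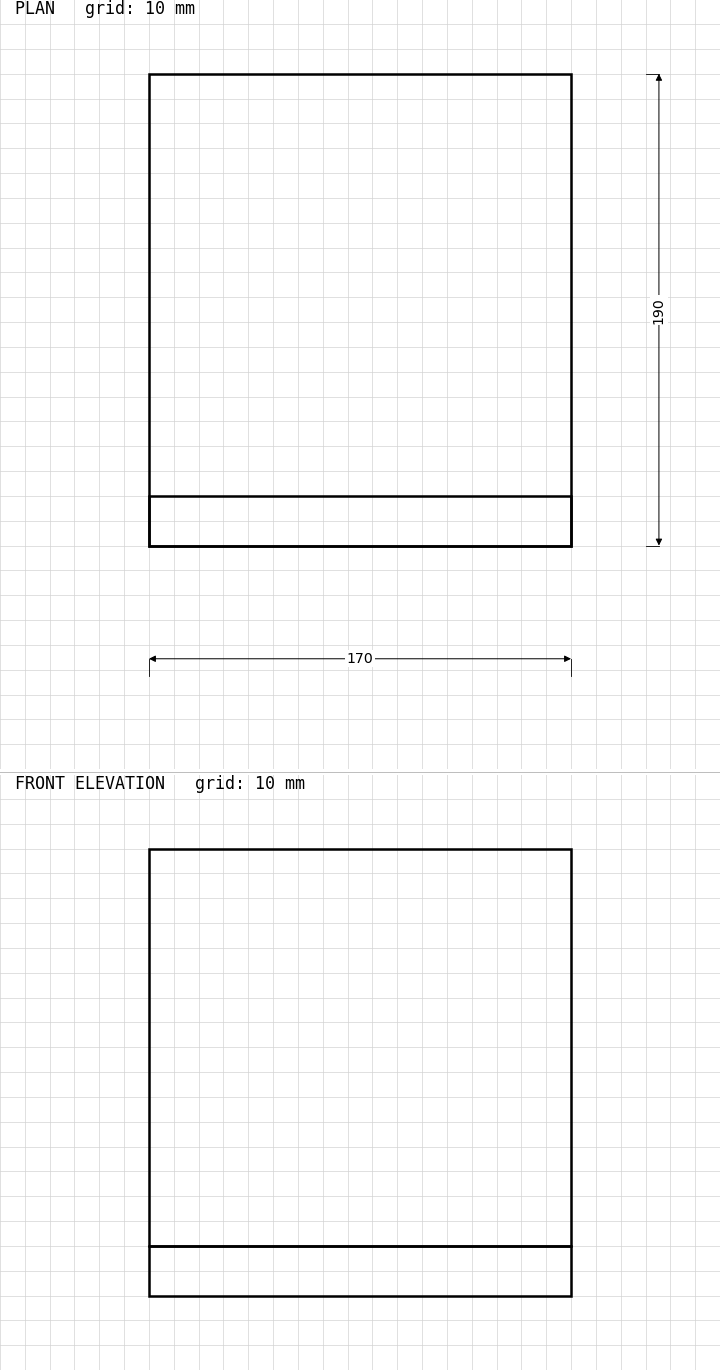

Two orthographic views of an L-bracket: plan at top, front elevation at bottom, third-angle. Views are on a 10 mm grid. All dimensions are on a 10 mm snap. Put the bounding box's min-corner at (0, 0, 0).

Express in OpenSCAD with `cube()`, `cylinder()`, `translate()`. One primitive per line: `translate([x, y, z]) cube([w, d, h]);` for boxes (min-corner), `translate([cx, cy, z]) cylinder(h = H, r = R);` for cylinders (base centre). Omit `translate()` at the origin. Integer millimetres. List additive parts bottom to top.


cube([170, 190, 20]);
translate([0, 0, 20]) cube([170, 20, 160]);


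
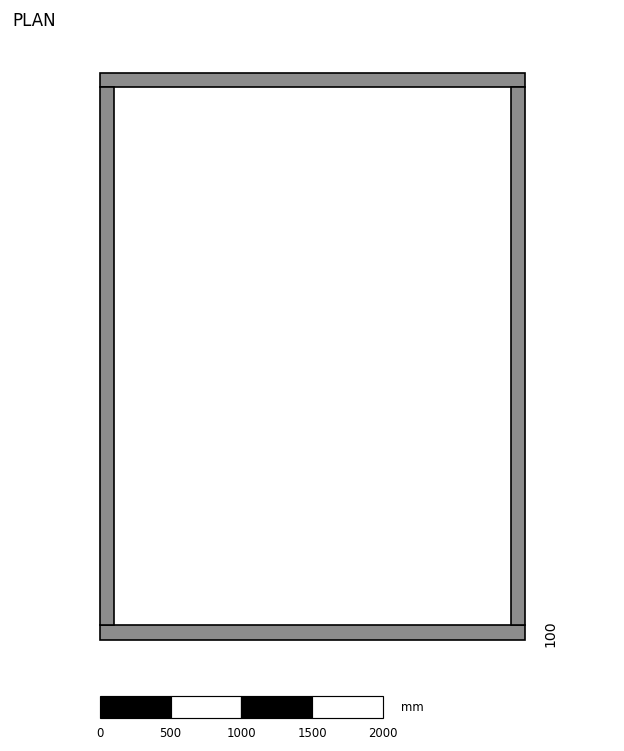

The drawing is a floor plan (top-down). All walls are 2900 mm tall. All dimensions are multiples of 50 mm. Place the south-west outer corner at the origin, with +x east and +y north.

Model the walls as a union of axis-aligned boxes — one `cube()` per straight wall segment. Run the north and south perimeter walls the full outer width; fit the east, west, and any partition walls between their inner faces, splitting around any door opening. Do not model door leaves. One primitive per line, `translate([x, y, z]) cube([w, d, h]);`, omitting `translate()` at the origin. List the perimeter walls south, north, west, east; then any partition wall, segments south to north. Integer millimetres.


cube([3000, 100, 2900]);
translate([0, 3900, 0]) cube([3000, 100, 2900]);
translate([0, 100, 0]) cube([100, 3800, 2900]);
translate([2900, 100, 0]) cube([100, 3800, 2900]);
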